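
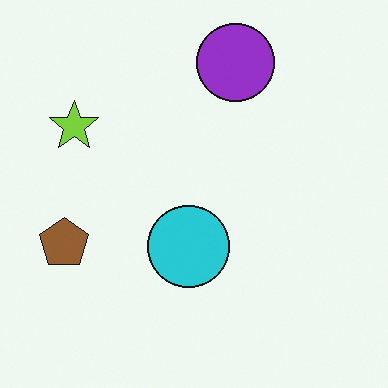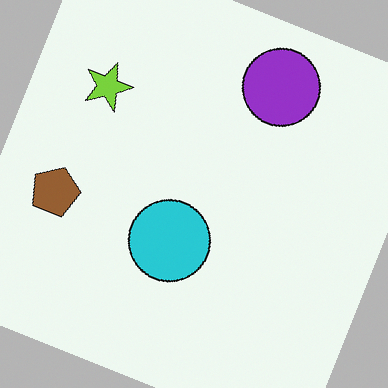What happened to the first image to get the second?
It was rotated clockwise by a moderate amount.

Every shape is tilted by the same angle and the image corners show triangular fill wedges — a whole-image rotation by a non-right angle.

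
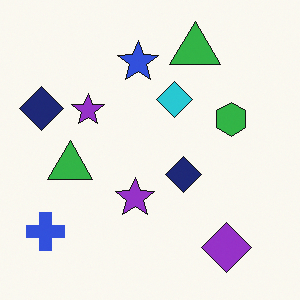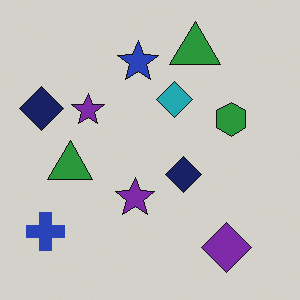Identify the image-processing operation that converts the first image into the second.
The transformation is: darkened a little.

Every pixel — background and shapes alike — is uniformly darkened.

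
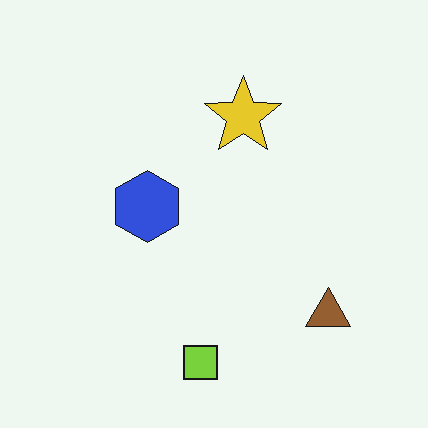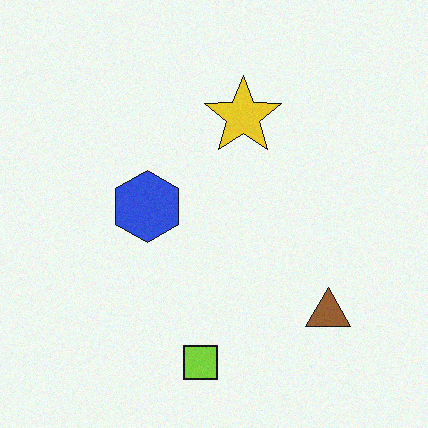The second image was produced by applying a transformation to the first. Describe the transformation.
The second image is the first degraded with light additive noise.

Random speckle covers the whole image, including the flat background.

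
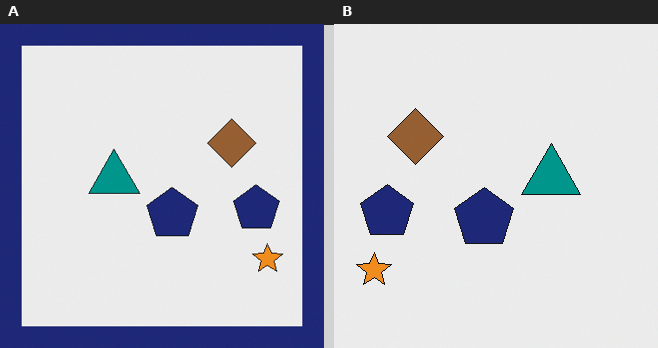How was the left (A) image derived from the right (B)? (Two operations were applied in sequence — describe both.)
This is the original image flipped horizontally (left ↔ right), then framed with a navy border.

The orange star is in the bottom-left of the right (B) image and the bottom-right of the left (A) — shapes on opposite sides of the vertical midline have swapped in a mirror flip. A solid navy frame runs around the edge of the left (A) image, with the content slightly shrunk inside it.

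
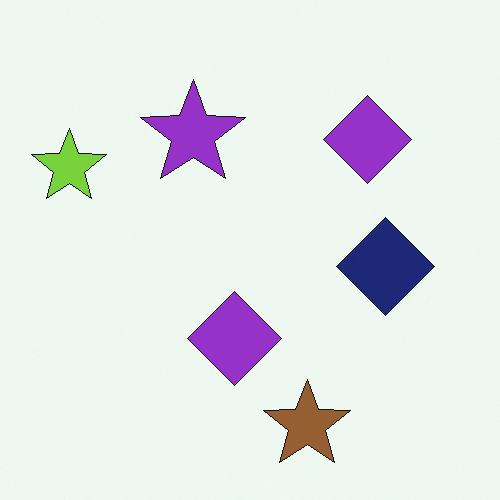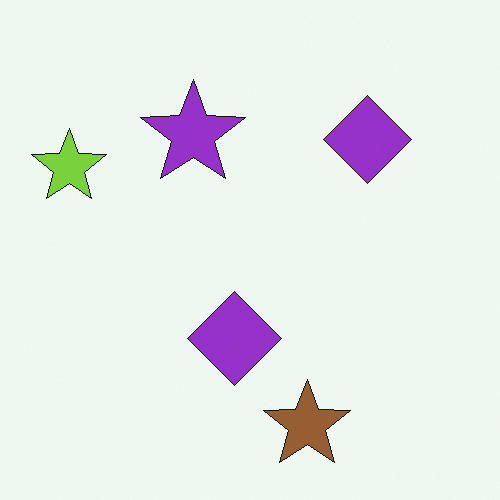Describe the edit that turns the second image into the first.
It was overlaid with an additional navy diamond.

A navy diamond appears in the first image that is absent from the second.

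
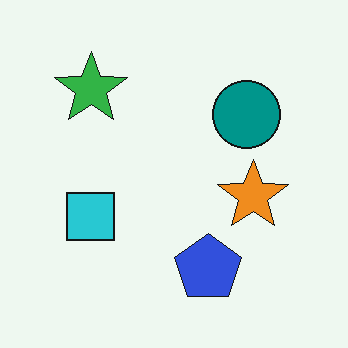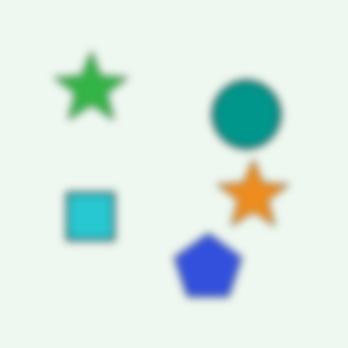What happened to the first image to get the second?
This is the original image noticeably gaussian-blurred.

Shape edges and outlines are uniformly softened across the whole image.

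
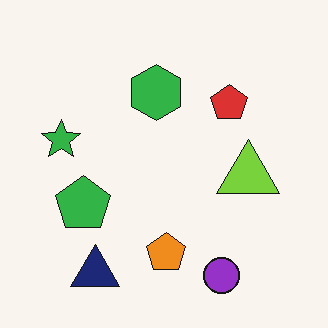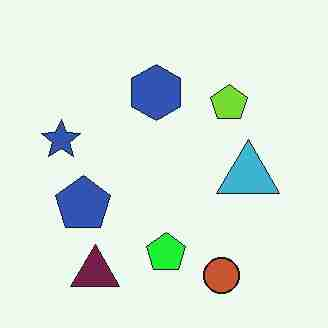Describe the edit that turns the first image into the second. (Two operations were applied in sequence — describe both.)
The image was hue-shifted noticeably, then heavily JPEG-compressed with obvious blocking artifacts.

Every shape's color has rotated by the same amount around the hue wheel — a uniform hue shift. Blocky 8×8 compression artifacts appear around shape edges and the flat background shows ringing — characteristic JPEG degradation.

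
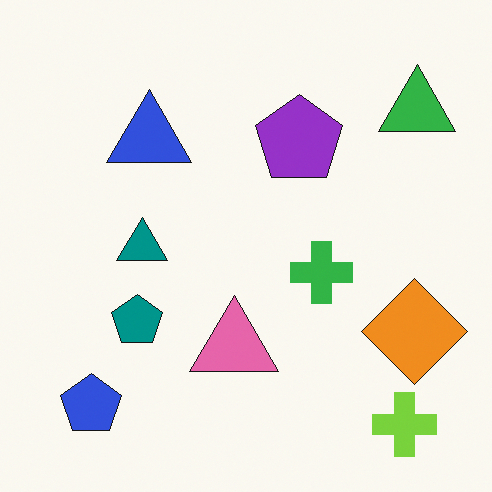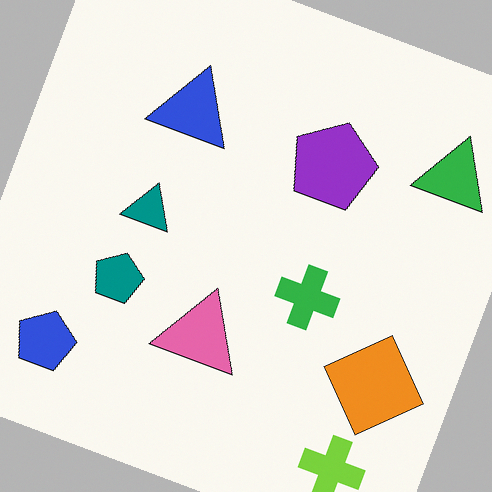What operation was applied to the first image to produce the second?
The image was rotated clockwise by a moderate amount.

Every shape is tilted by the same angle and the image corners show triangular fill wedges — a whole-image rotation by a non-right angle.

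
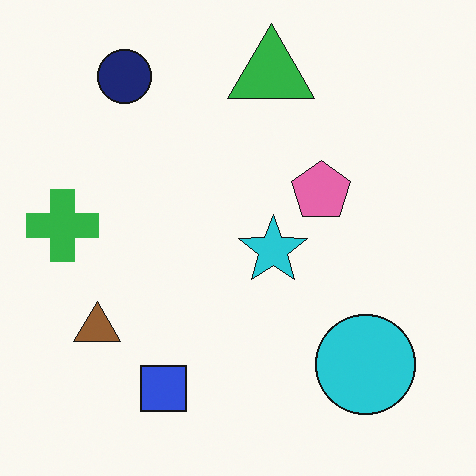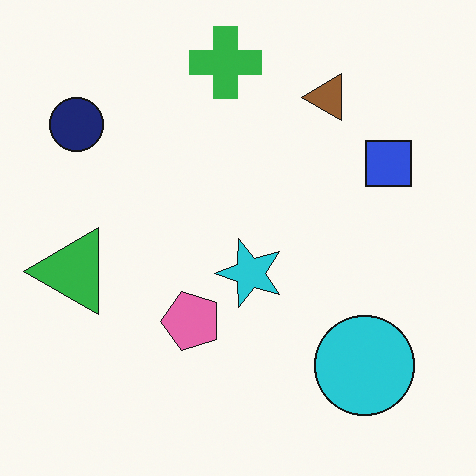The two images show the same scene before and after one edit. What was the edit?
Transposed (reflected across the top-left ↔ bottom-right diagonal).

Shapes have swapped their row and column positions — what was in the top-right is now in the bottom-left — a diagonal reflection.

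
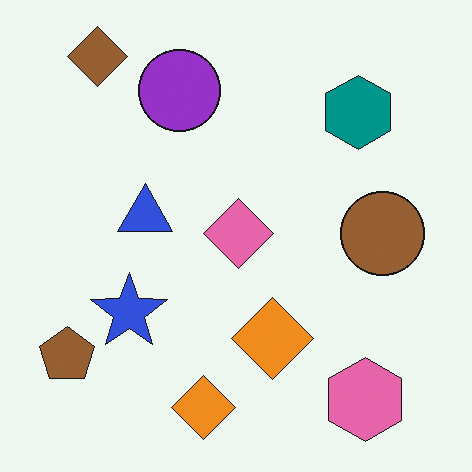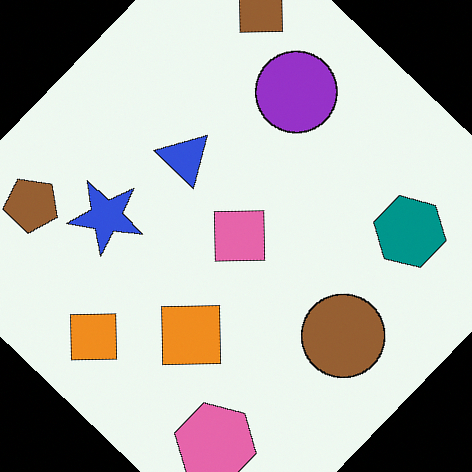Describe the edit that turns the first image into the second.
This is the original image rotated clockwise by a large amount — several tens of degrees.

Every shape is tilted by the same angle and the image corners show triangular fill wedges — a whole-image rotation by a non-right angle.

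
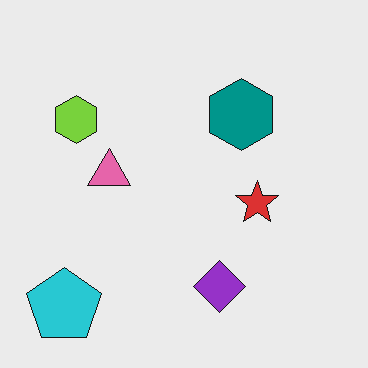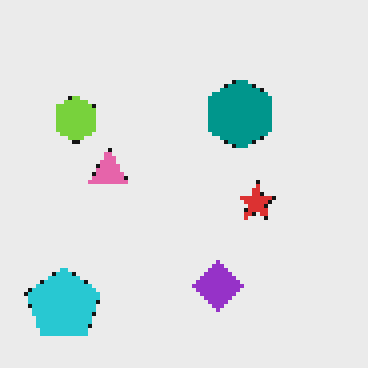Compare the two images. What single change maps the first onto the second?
The image was lightly pixelated (a mild mosaic effect).

Shapes are reduced to large square blocks; fine edges and outlines are lost — a downscale-then-upscale (mosaic) effect.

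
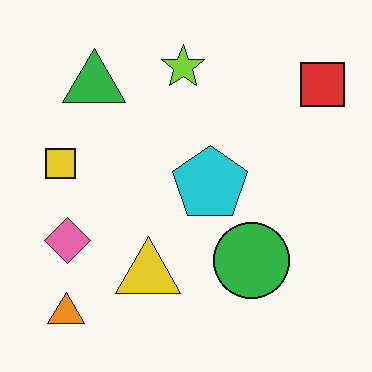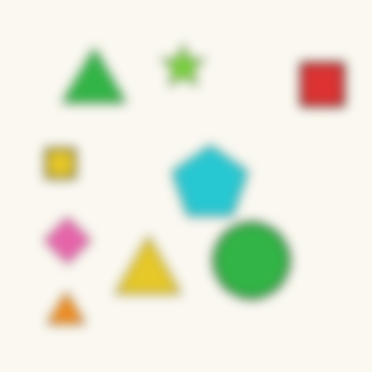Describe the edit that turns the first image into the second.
It was strongly gaussian-blurred.

Shape edges and outlines are uniformly softened across the whole image.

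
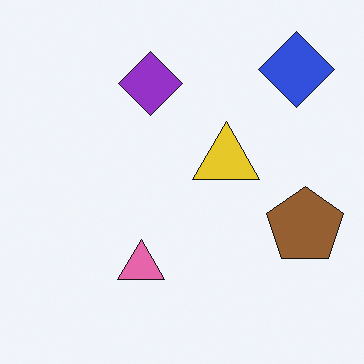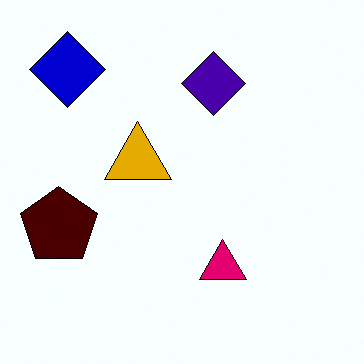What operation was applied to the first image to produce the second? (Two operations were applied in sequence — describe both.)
This is the original image given much higher contrast, then flipped horizontally (left ↔ right).

Tones are pushed away from mid-grey across the whole image — a global contrast change. The brown pentagon is in the right of the first image and the left of the second — shapes on opposite sides of the vertical midline have swapped in a mirror flip.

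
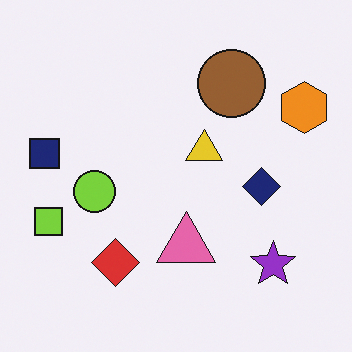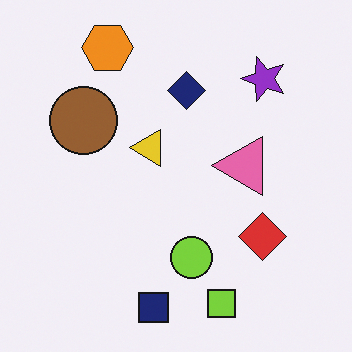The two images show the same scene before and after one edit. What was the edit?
It was rotated 90° counter-clockwise.

The orange hexagon sits in the top-right of the first image and the top-left of the second — consistent with a whole-image 90° counter-clockwise rotation.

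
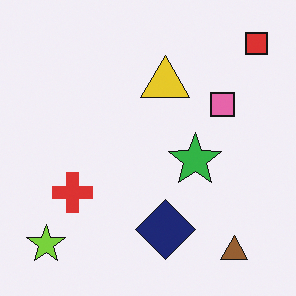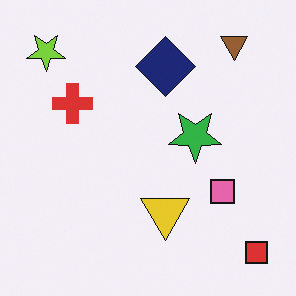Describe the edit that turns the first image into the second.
The image was flipped vertically (top ↔ bottom).

The red square is in the top-right of the first image and the bottom-right of the second — shapes on opposite sides of the horizontal midline have swapped in a mirror flip.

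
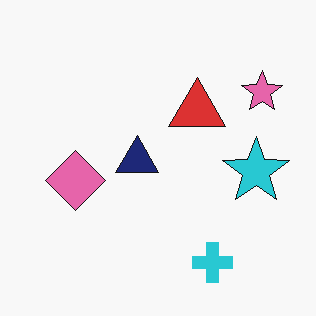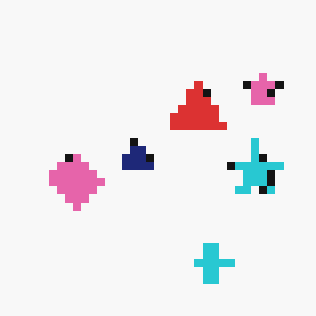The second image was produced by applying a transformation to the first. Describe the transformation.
Moderately pixelated.

Shapes are reduced to large square blocks; fine edges and outlines are lost — a downscale-then-upscale (mosaic) effect.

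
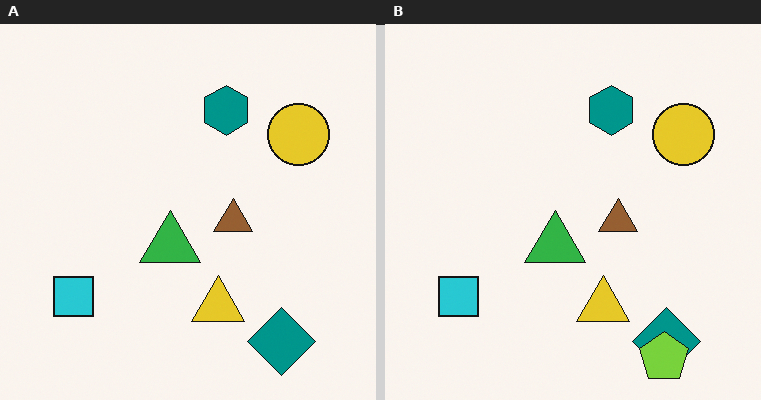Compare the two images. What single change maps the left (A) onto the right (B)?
The right (B) image is the left (A) overlaid with an additional lime pentagon.

A lime pentagon appears in the right (B) image that is absent from the left (A).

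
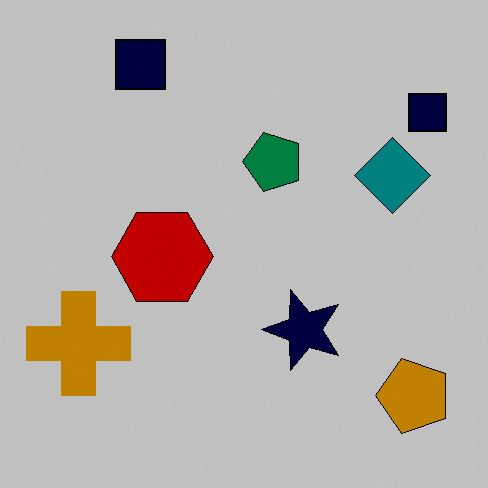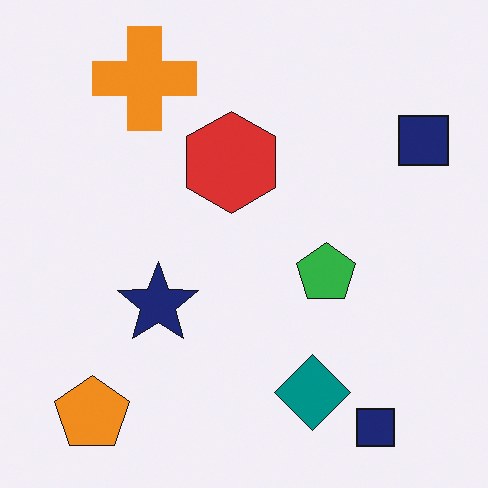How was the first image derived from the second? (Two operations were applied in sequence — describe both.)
The first image is the second rotated 90° counter-clockwise, then heavily posterized to just a handful of flat colors.

The orange pentagon sits in the bottom-left of the second image and the bottom-right of the first — consistent with a whole-image 90° counter-clockwise rotation. Each flat color has snapped to a coarser quantized level — most visibly, the near-white background has dropped to a flat grey.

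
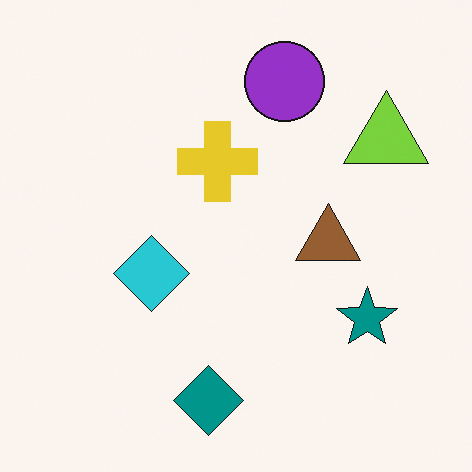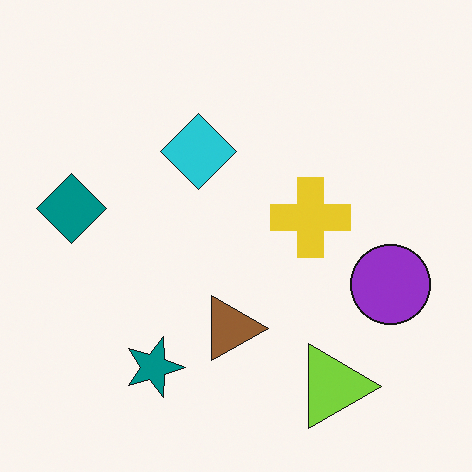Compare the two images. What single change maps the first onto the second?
The second image is the first rotated 90° clockwise.

The lime triangle sits in the top-right of the first image and the bottom-right of the second — consistent with a whole-image 90° clockwise rotation.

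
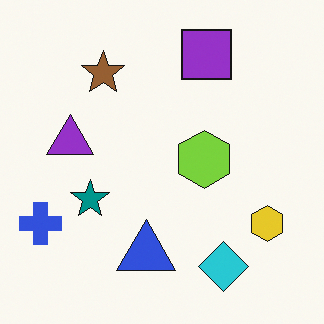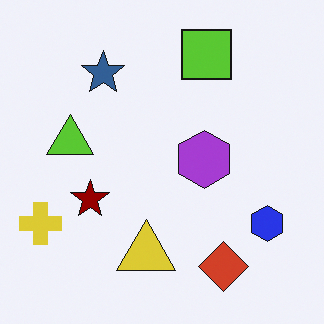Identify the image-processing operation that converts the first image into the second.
The image was hue-shifted by a large amount.

Every shape's color has rotated by the same amount around the hue wheel — a uniform hue shift.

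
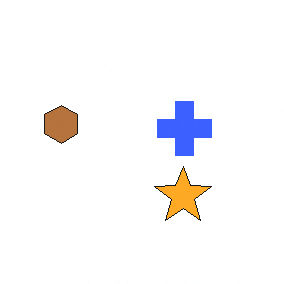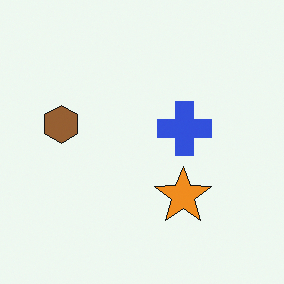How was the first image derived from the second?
This is the original image slightly brightened.

Every pixel — background and shapes alike — is uniformly brightened.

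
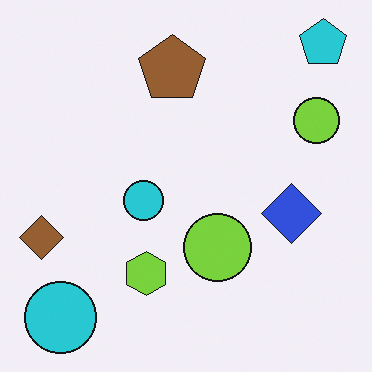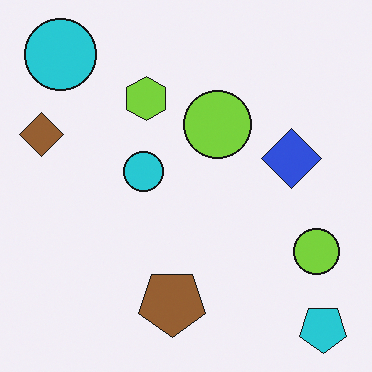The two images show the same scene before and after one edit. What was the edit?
The image was flipped vertically (top ↔ bottom).

The cyan pentagon is in the top-right of the first image and the bottom-right of the second — shapes on opposite sides of the horizontal midline have swapped in a mirror flip.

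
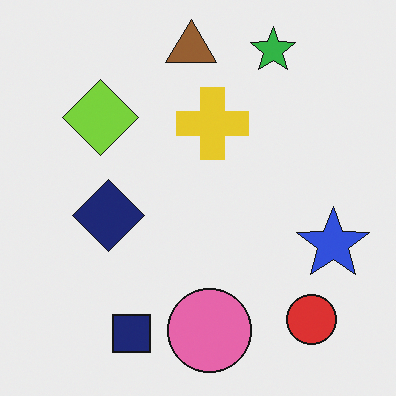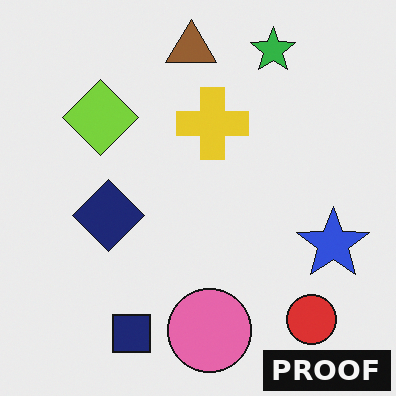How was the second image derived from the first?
It was watermarked with the text "PROOF" in the lower-right corner.

A dark label reading "PROOF" appears in the lower-right corner.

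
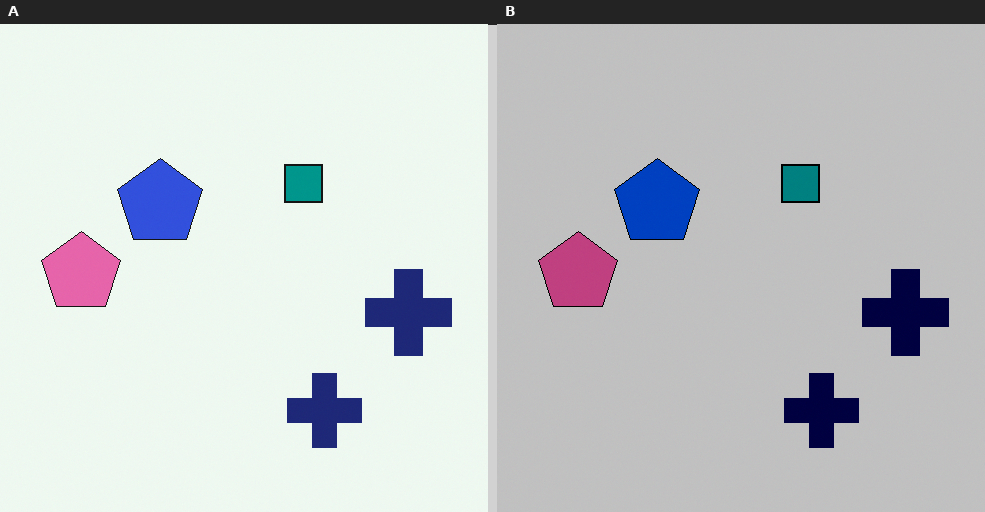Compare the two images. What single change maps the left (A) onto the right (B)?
Heavily posterized to just a handful of flat colors.

Each flat color has snapped to a coarser quantized level — most visibly, the near-white background has dropped to a flat grey.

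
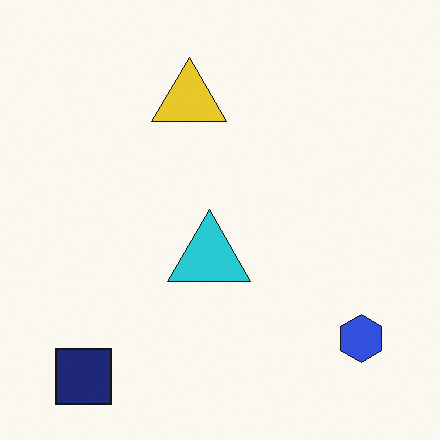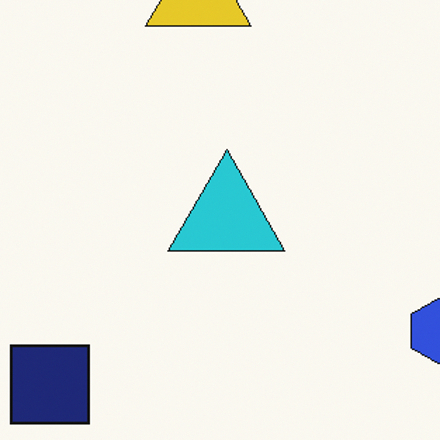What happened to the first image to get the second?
Cropped to a modestly smaller region and rescaled.

The visible shapes are larger and the field of view is narrower; shapes near the original edges may be partly or wholly outside the frame — a crop-and-rescale.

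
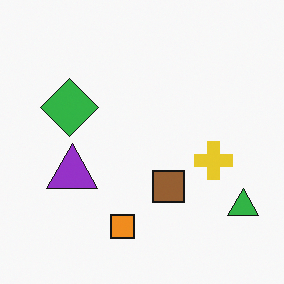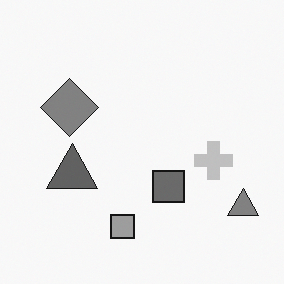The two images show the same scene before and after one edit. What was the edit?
It was converted to grayscale.

All color is removed — every shape is now a shade of grey.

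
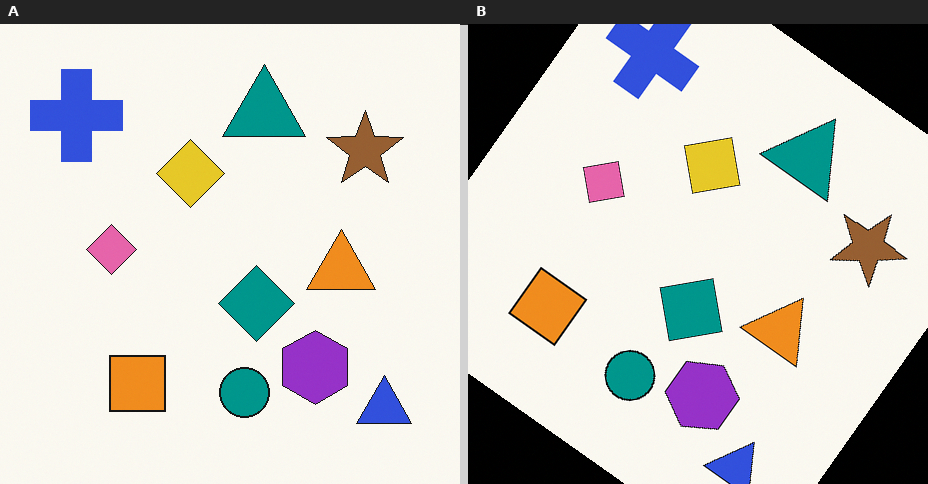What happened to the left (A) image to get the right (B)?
The image was rotated clockwise by a large amount — several tens of degrees.

Every shape is tilted by the same angle and the image corners show triangular fill wedges — a whole-image rotation by a non-right angle.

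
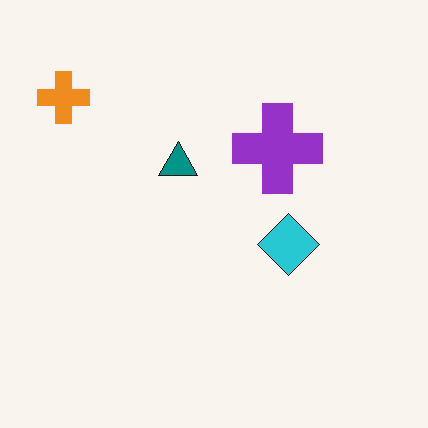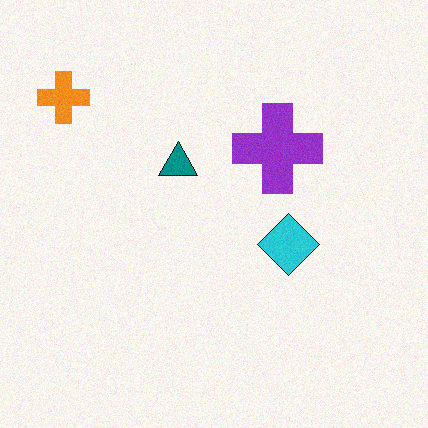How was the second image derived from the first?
The second image is the first degraded with a light layer of grain.

Random speckle covers the whole image, including the flat background.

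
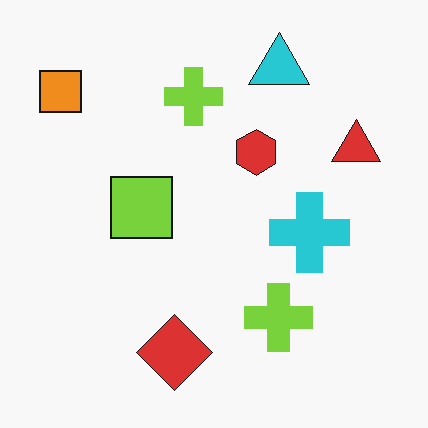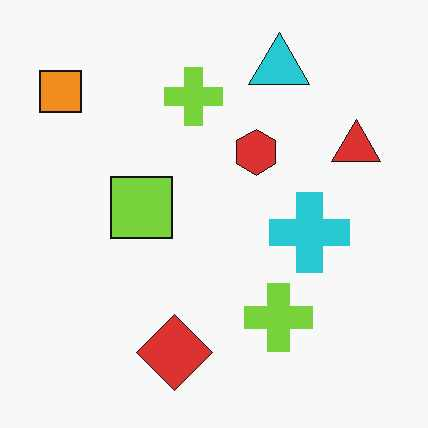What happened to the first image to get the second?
The transformation is: given moderate JPEG compression.

Blocky 8×8 compression artifacts appear around shape edges and the flat background shows ringing — characteristic JPEG degradation.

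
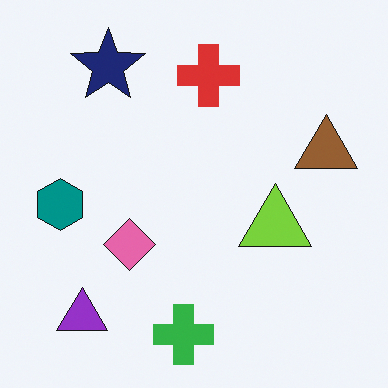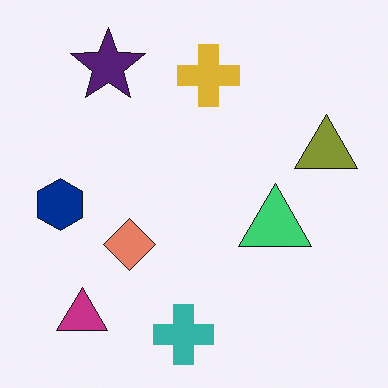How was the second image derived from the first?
This is the original image hue-shifted slightly.

Every shape's color has rotated by the same amount around the hue wheel — a uniform hue shift.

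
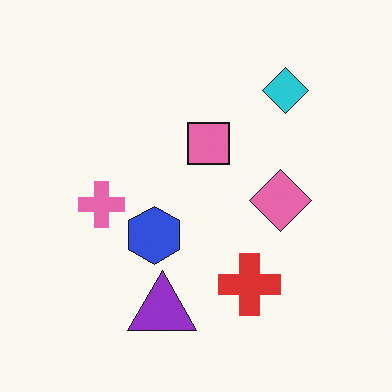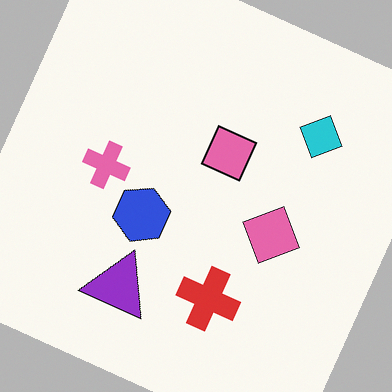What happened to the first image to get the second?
It was rotated clockwise by a clearly visible amount.

Every shape is tilted by the same angle and the image corners show triangular fill wedges — a whole-image rotation by a non-right angle.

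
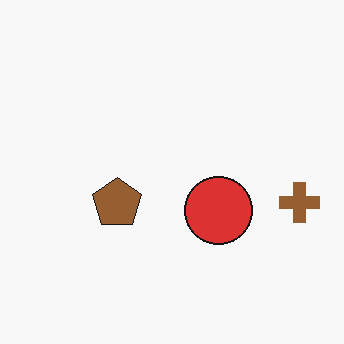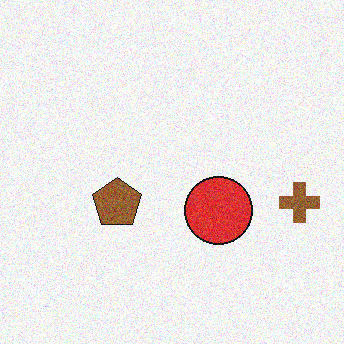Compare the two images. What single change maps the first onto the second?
The transformation is: degraded with visible gaussian noise.

Random speckle covers the whole image, including the flat background.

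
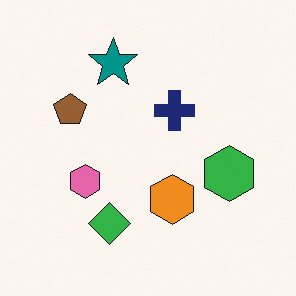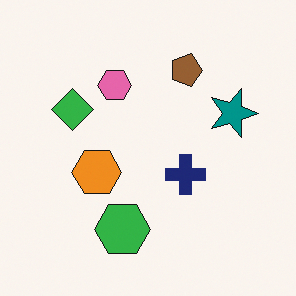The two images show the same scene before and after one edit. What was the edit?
Rotated 90° clockwise.

The teal star sits in the top of the first image and the right of the second — consistent with a whole-image 90° clockwise rotation.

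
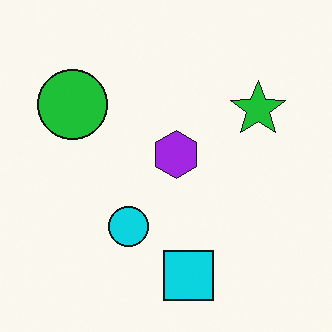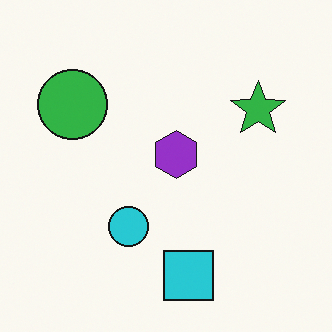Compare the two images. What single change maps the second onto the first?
It was slightly oversaturated.

All colors are more vivid — a global saturation change.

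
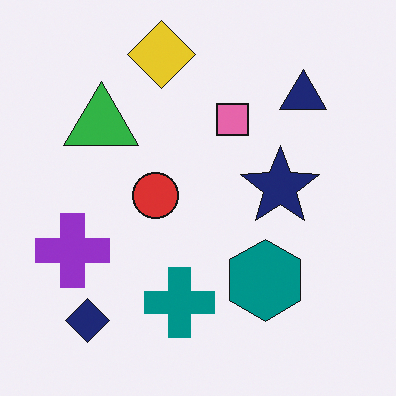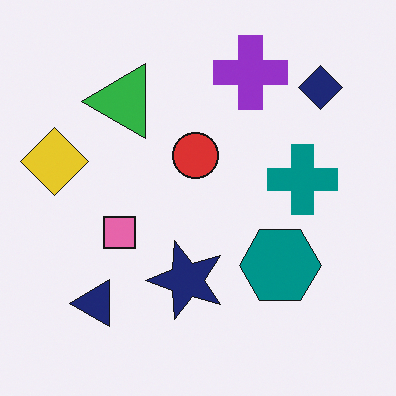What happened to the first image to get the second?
It was transposed (reflected across the top-left ↔ bottom-right diagonal).

Shapes have swapped their row and column positions — what was in the top-right is now in the bottom-left — a diagonal reflection.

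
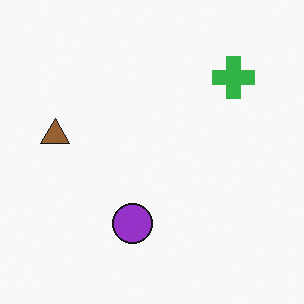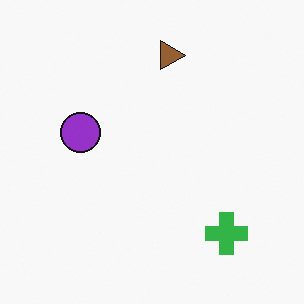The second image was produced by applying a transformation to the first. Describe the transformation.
Rotated 90° clockwise.

The green cross sits in the top-right of the first image and the bottom-right of the second — consistent with a whole-image 90° clockwise rotation.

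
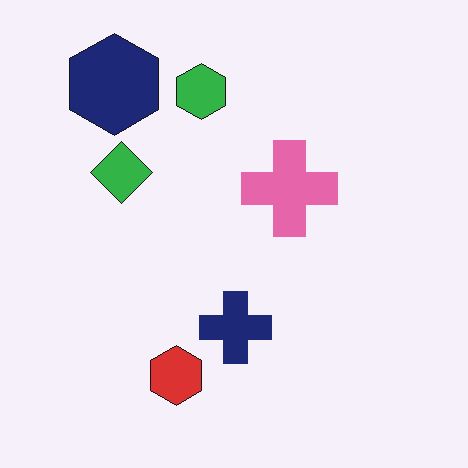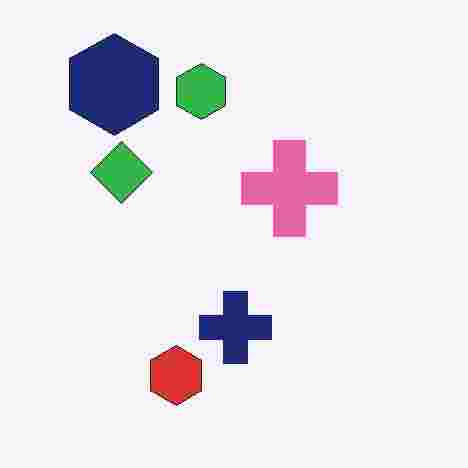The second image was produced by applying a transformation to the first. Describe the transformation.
The second image is the first heavily JPEG-compressed with obvious blocking artifacts.

Blocky 8×8 compression artifacts appear around shape edges and the flat background shows ringing — characteristic JPEG degradation.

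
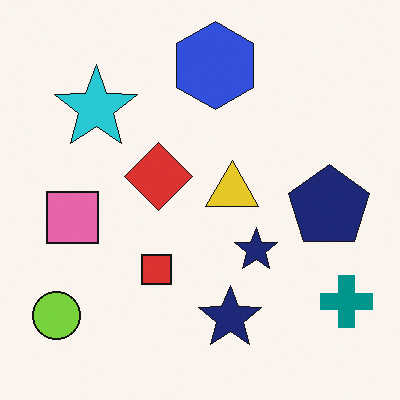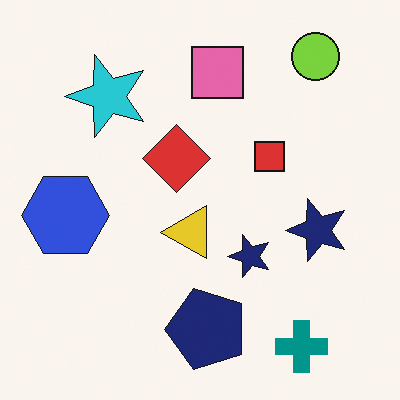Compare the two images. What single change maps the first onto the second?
The second image is the first transposed (reflected across the top-left ↔ bottom-right diagonal).

Shapes have swapped their row and column positions — what was in the top-right is now in the bottom-left — a diagonal reflection.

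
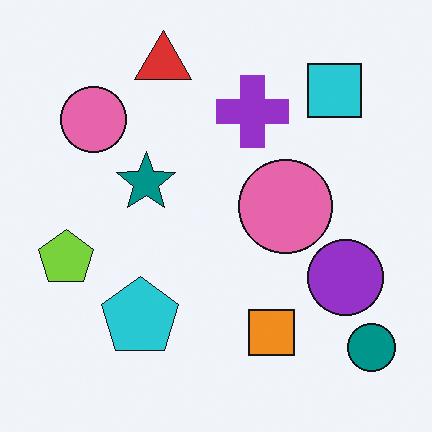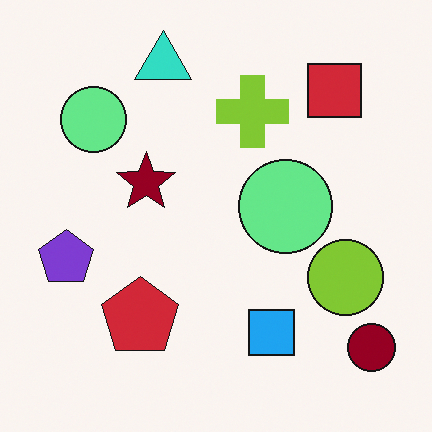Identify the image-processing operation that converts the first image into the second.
This is the original image hue-shifted by a large amount.

Every shape's color has rotated by the same amount around the hue wheel — a uniform hue shift.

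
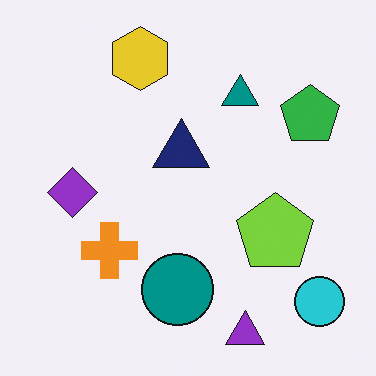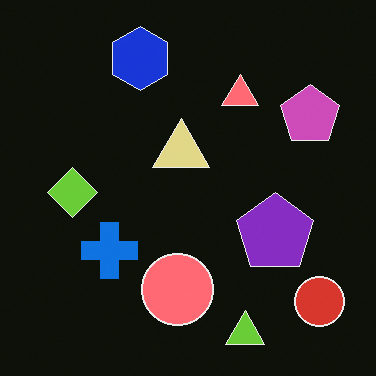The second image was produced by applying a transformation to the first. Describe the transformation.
It was color-inverted (negative).

The light background has become dark and every shape's color is its complement — a photographic negative.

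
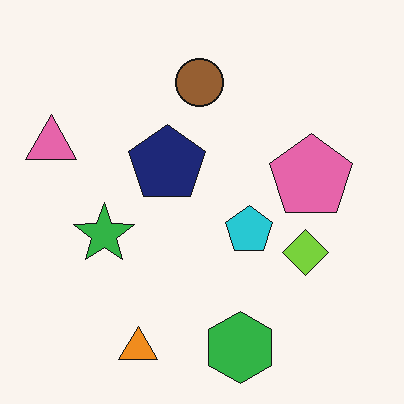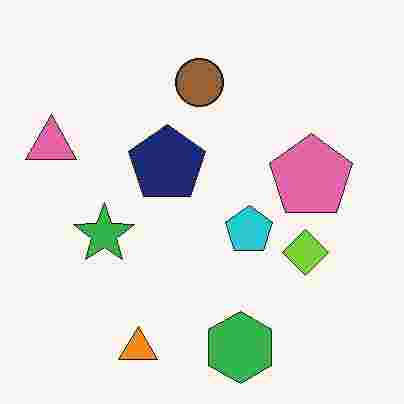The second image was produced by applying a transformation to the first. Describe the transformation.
The second image is the first degraded with heavy JPEG compression.

Blocky 8×8 compression artifacts appear around shape edges and the flat background shows ringing — characteristic JPEG degradation.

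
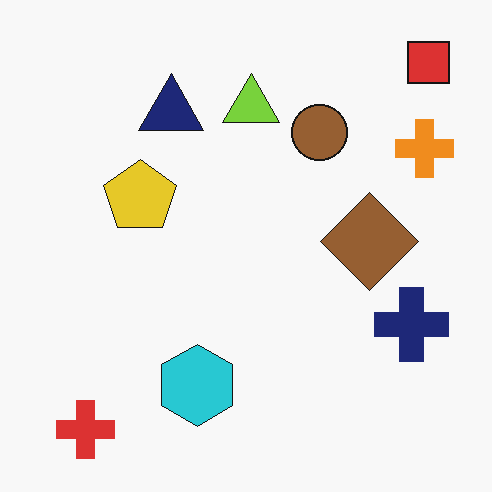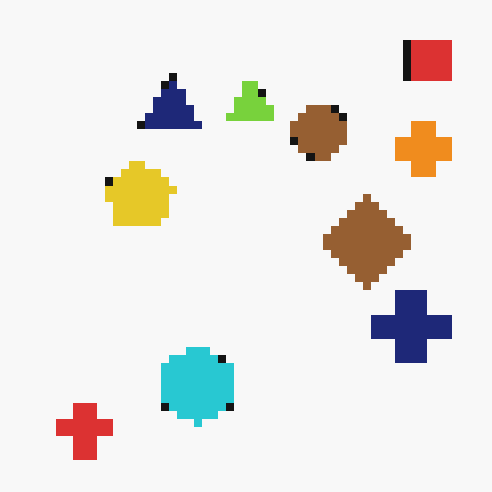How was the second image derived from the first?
The transformation is: pixelated into visible square blocks.

Shapes are reduced to large square blocks; fine edges and outlines are lost — a downscale-then-upscale (mosaic) effect.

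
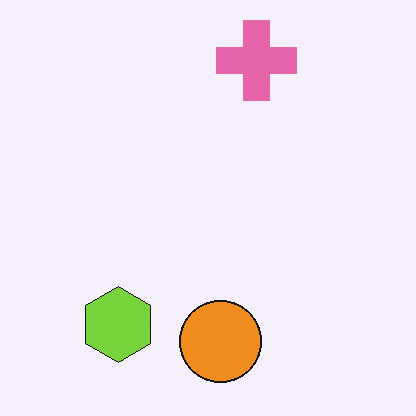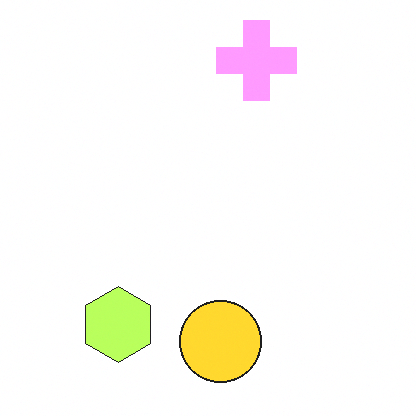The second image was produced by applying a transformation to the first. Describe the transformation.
Brightened a lot.

Every pixel — background and shapes alike — is uniformly brightened.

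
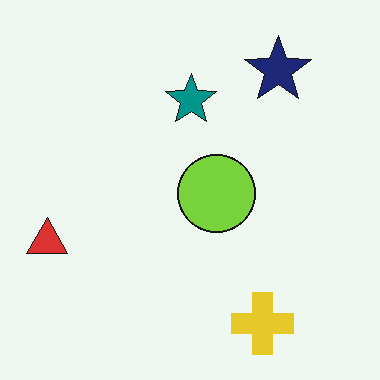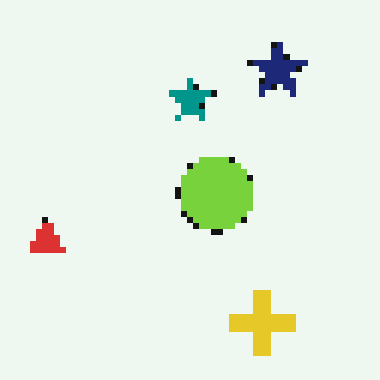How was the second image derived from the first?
The transformation is: pixelated into visible square blocks.

Shapes are reduced to large square blocks; fine edges and outlines are lost — a downscale-then-upscale (mosaic) effect.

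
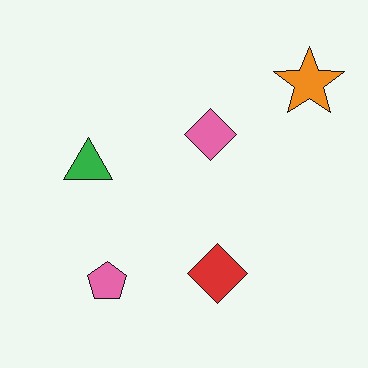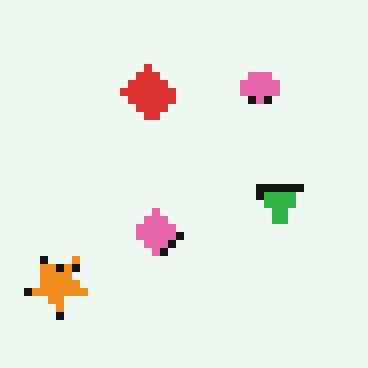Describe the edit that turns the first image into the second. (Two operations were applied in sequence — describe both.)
The transformation is: rotated 180°, then moderately pixelated.

The orange star sits in the top-right of the first image and the bottom-left of the second — consistent with a whole-image 180° rotation. Shapes are reduced to large square blocks; fine edges and outlines are lost — a downscale-then-upscale (mosaic) effect.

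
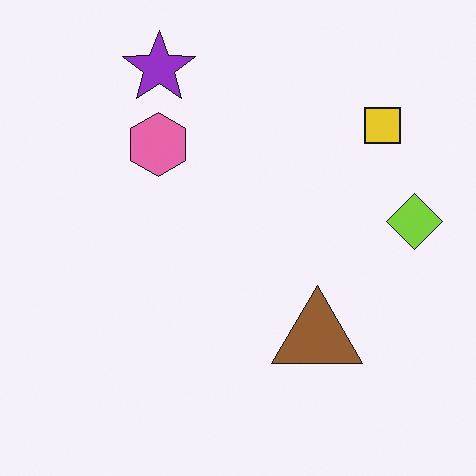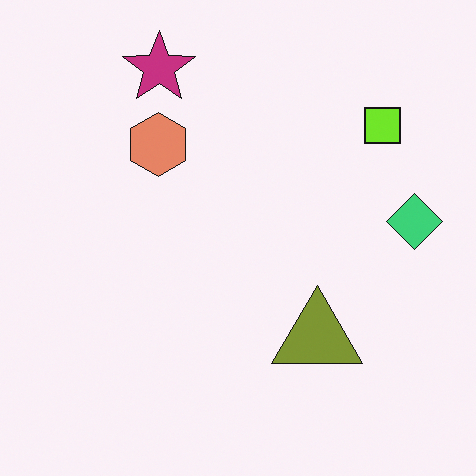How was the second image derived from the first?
It was hue-shifted by a small amount.

Every shape's color has rotated by the same amount around the hue wheel — a uniform hue shift.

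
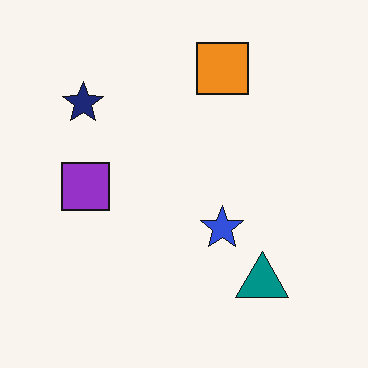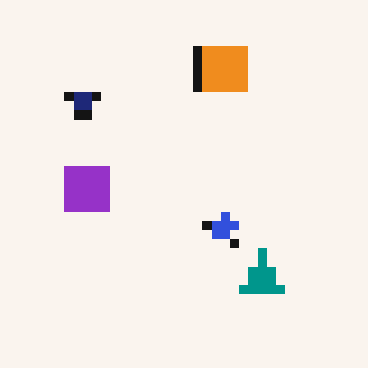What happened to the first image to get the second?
The transformation is: coarsely pixelated.

Shapes are reduced to large square blocks; fine edges and outlines are lost — a downscale-then-upscale (mosaic) effect.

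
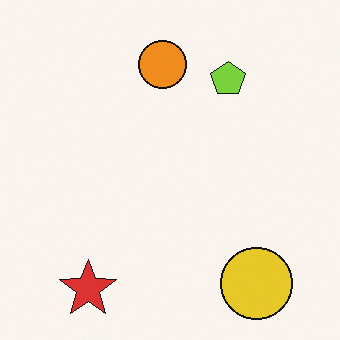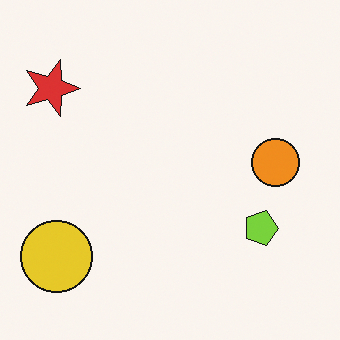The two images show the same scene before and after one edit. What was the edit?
The transformation is: rotated 90° clockwise.

The red star sits in the bottom-left of the first image and the top-left of the second — consistent with a whole-image 90° clockwise rotation.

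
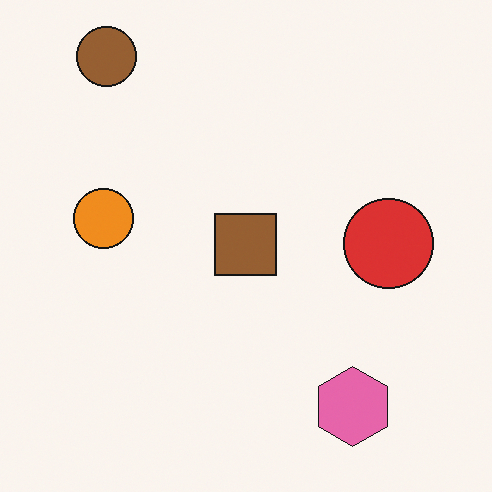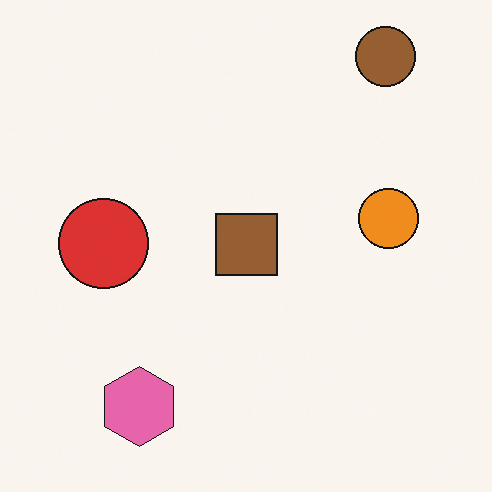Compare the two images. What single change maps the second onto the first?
The transformation is: flipped horizontally (left ↔ right).

The red circle is in the left of the second image and the right of the first — shapes on opposite sides of the vertical midline have swapped in a mirror flip.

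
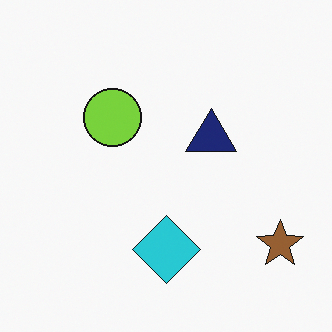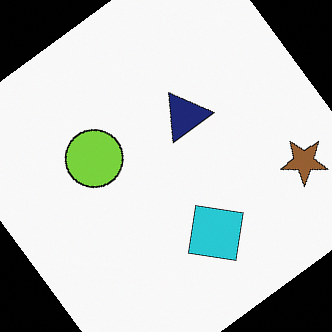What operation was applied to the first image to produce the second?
The transformation is: rotated counter-clockwise by a large amount — several tens of degrees.

Every shape is tilted by the same angle and the image corners show triangular fill wedges — a whole-image rotation by a non-right angle.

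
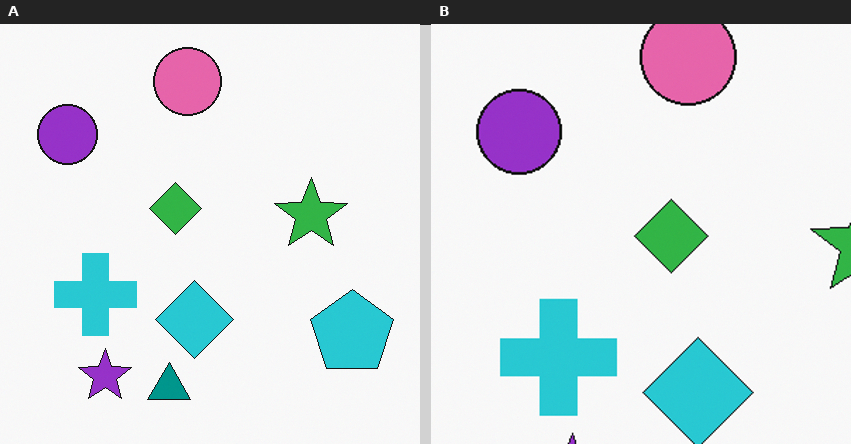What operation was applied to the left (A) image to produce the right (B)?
Cropped to a modestly smaller region and rescaled.

The visible shapes are larger and the field of view is narrower; shapes near the original edges may be partly or wholly outside the frame — a crop-and-rescale.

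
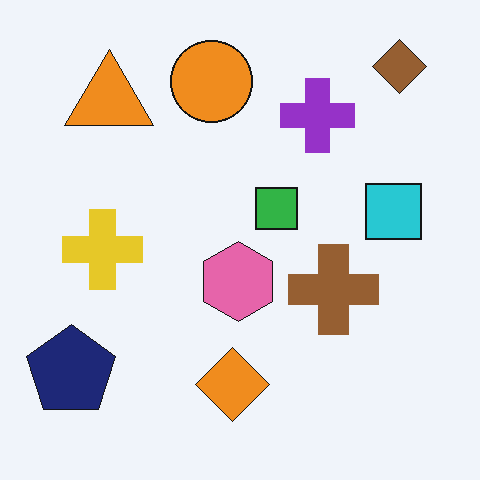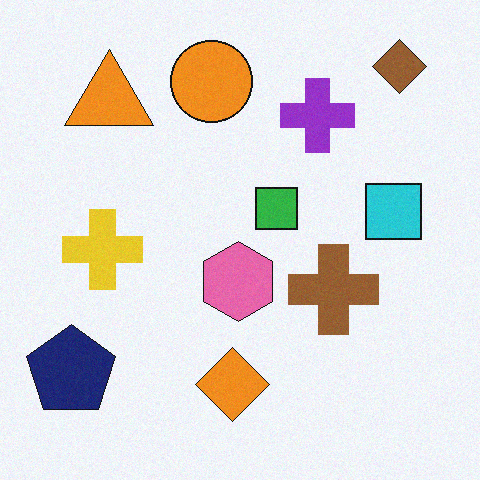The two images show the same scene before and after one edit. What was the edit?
The transformation is: degraded with light additive noise.

Random speckle covers the whole image, including the flat background.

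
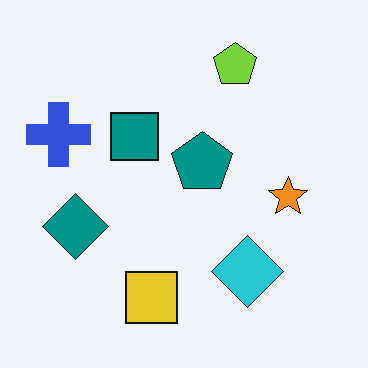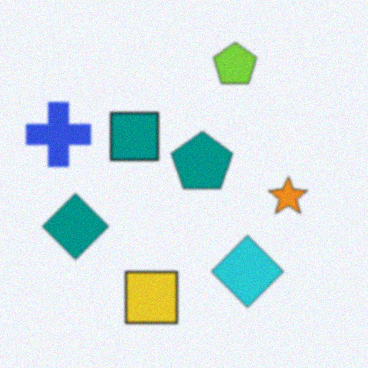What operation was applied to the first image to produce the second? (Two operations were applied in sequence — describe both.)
The second image is the first lightly blurred, then degraded with a light layer of grain.

Shape edges and outlines are uniformly softened across the whole image. Random speckle covers the whole image, including the flat background.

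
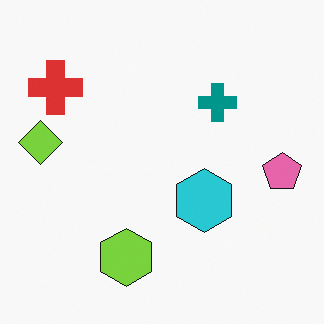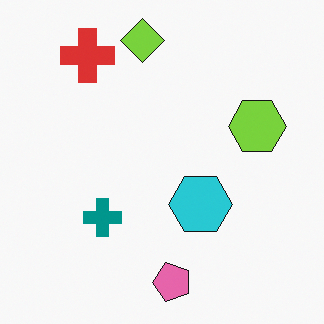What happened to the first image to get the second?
Transposed (reflected across the top-left ↔ bottom-right diagonal).

Shapes have swapped their row and column positions — what was in the top-right is now in the bottom-left — a diagonal reflection.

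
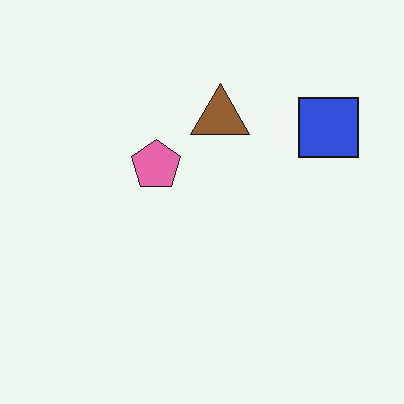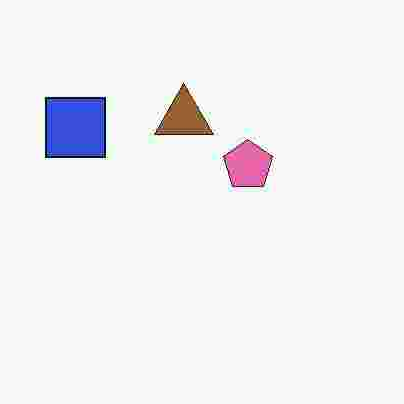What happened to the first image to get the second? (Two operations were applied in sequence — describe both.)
Heavily JPEG-compressed with obvious blocking artifacts, then flipped horizontally (left ↔ right).

Blocky 8×8 compression artifacts appear around shape edges and the flat background shows ringing — characteristic JPEG degradation. The blue square is in the top-right of the first image and the top-left of the second — shapes on opposite sides of the vertical midline have swapped in a mirror flip.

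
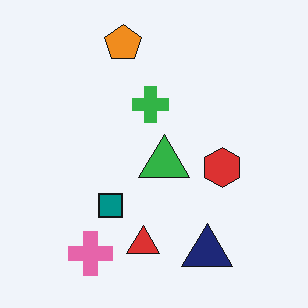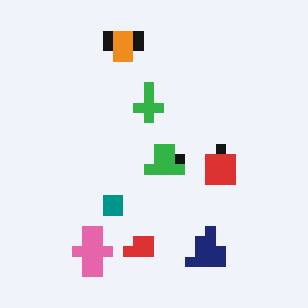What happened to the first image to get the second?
It was heavily pixelated into large blocks.

Shapes are reduced to large square blocks; fine edges and outlines are lost — a downscale-then-upscale (mosaic) effect.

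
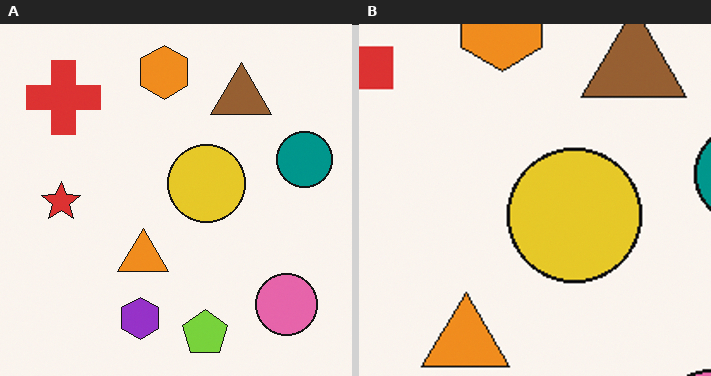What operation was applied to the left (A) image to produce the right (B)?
The image was cropped to a noticeably smaller region and rescaled.

The visible shapes are larger and the field of view is narrower; shapes near the original edges may be partly or wholly outside the frame — a crop-and-rescale.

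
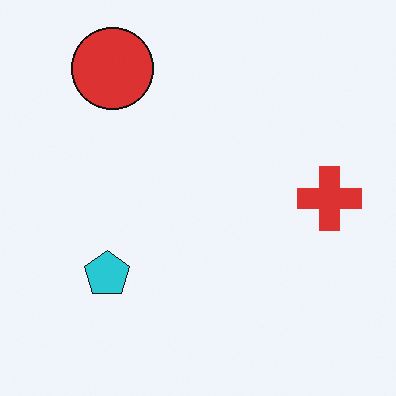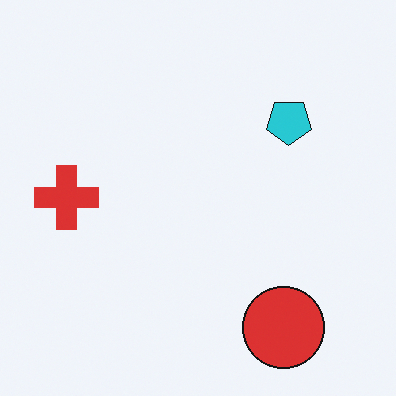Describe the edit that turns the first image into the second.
Rotated 180°.

The red circle sits in the top-left of the first image and the bottom-right of the second — consistent with a whole-image 180° rotation.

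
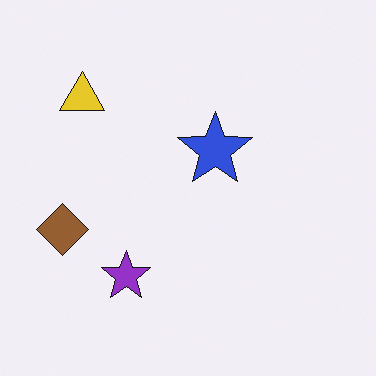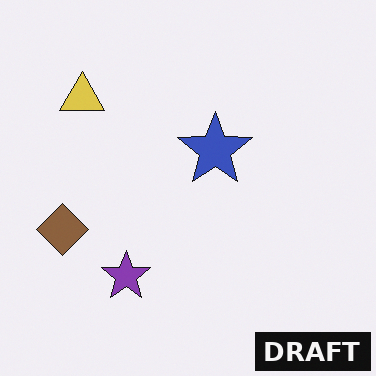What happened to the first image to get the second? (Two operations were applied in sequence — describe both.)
The second image is the first slightly desaturated, then watermarked with the text "DRAFT" in the lower-right corner.

All colors are more muted and greyish — a global saturation change. A dark label reading "DRAFT" appears in the lower-right corner.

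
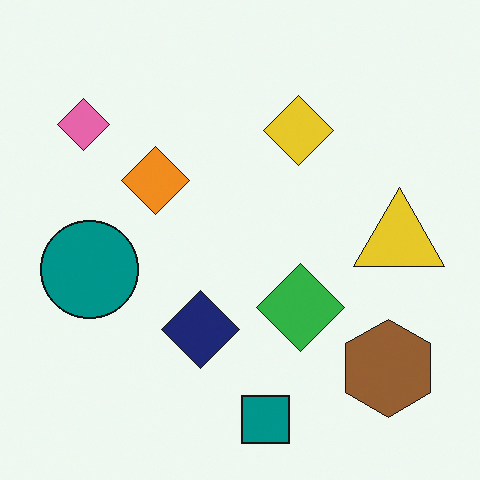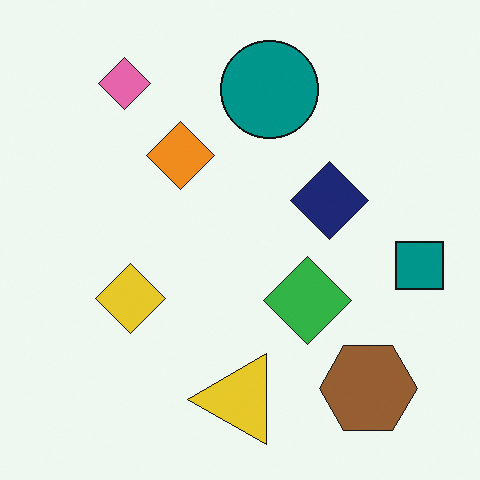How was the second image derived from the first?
The second image is the first transposed (reflected across the top-left ↔ bottom-right diagonal).

Shapes have swapped their row and column positions — what was in the top-right is now in the bottom-left — a diagonal reflection.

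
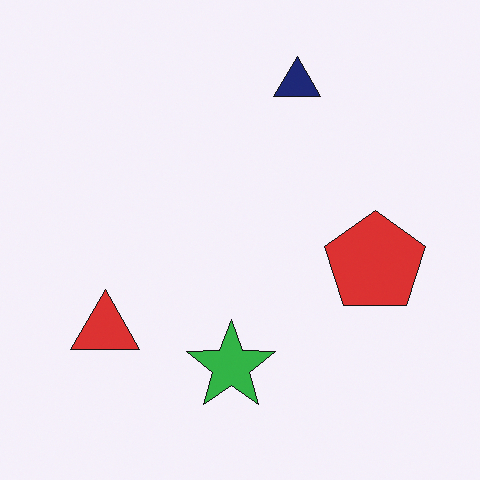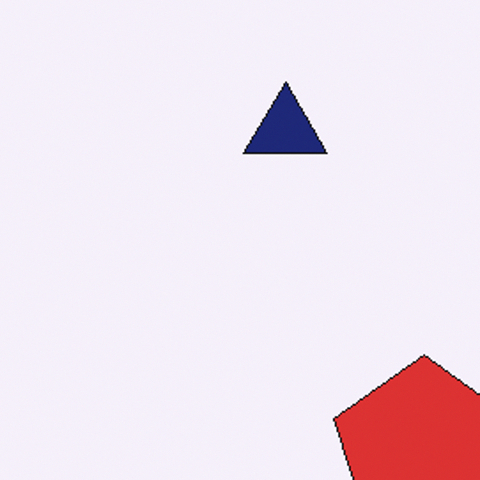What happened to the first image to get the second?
Cropped tightly and scaled back up.

The visible shapes are larger and the field of view is narrower; shapes near the original edges may be partly or wholly outside the frame — a crop-and-rescale.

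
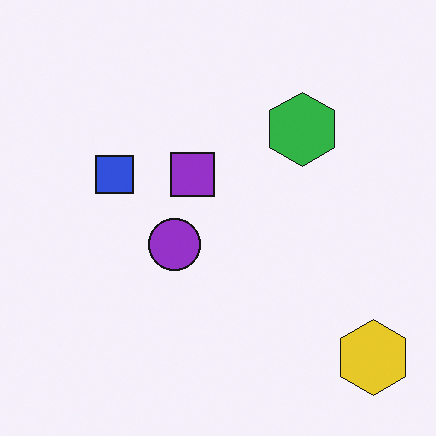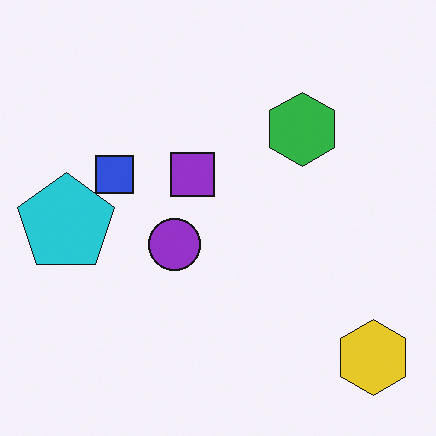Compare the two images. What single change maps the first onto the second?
This is the original image overlaid with an additional cyan pentagon.

A cyan pentagon appears in the second image that is absent from the first.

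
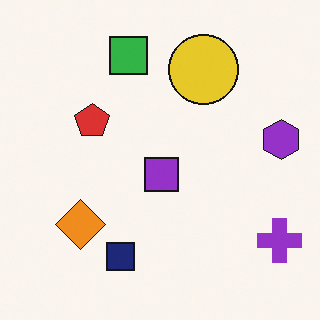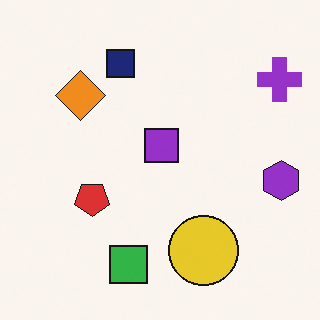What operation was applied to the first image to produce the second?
The image was flipped vertically (top ↔ bottom).

The green square is in the top of the first image and the bottom of the second — shapes on opposite sides of the horizontal midline have swapped in a mirror flip.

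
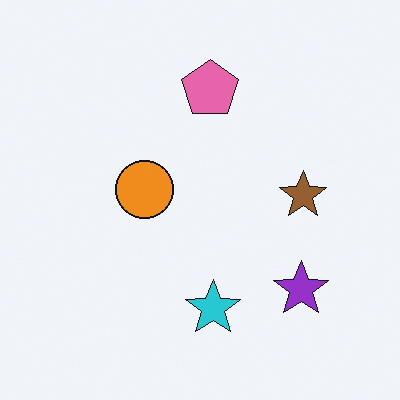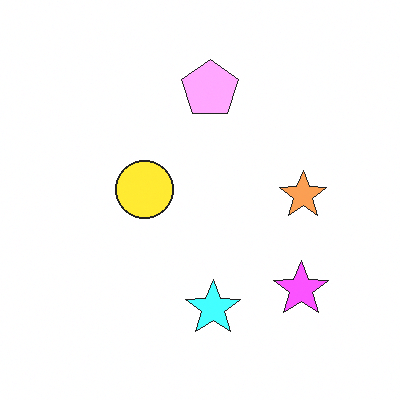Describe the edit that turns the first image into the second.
Noticeably brightened.

Every pixel — background and shapes alike — is uniformly brightened.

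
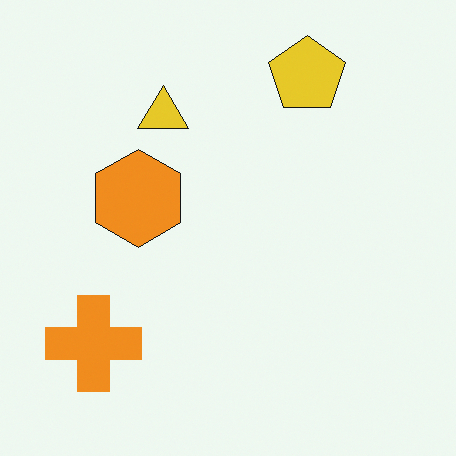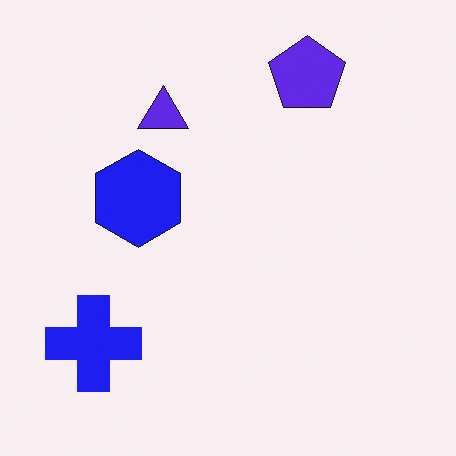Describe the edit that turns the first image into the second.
The second image is the first hue-shifted by a large amount.

Every shape's color has rotated by the same amount around the hue wheel — a uniform hue shift.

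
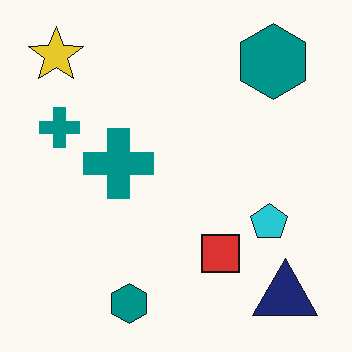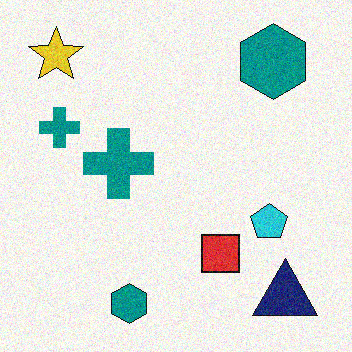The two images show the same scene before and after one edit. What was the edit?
Degraded with moderate additive noise.

Random speckle covers the whole image, including the flat background.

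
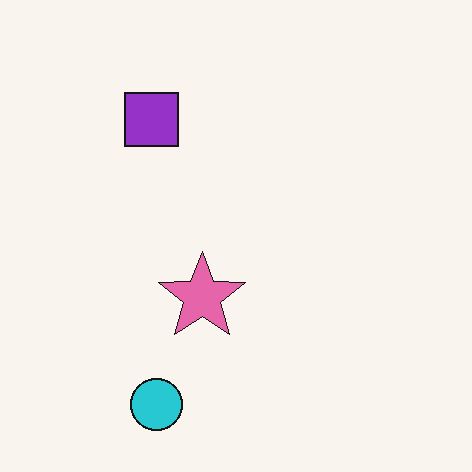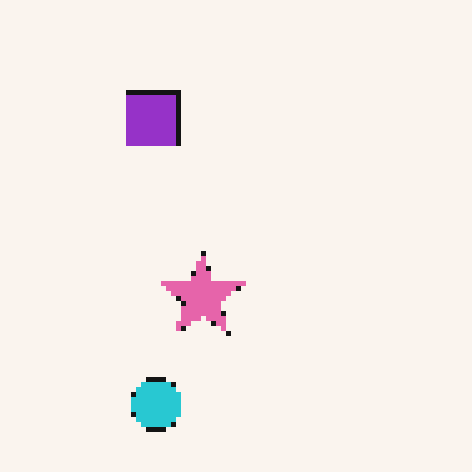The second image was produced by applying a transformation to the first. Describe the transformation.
This is the original image mildly pixelated.

Shapes are reduced to large square blocks; fine edges and outlines are lost — a downscale-then-upscale (mosaic) effect.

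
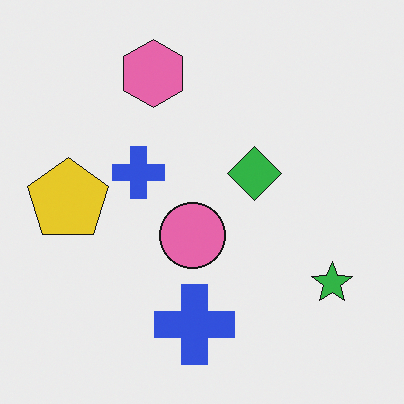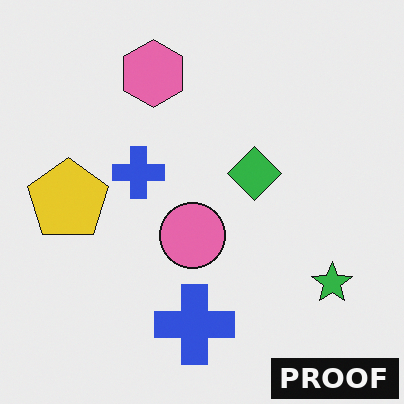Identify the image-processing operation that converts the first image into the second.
The transformation is: watermarked with the text "PROOF" in the lower-right corner.

A dark label reading "PROOF" appears in the lower-right corner.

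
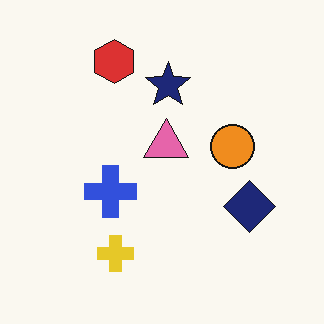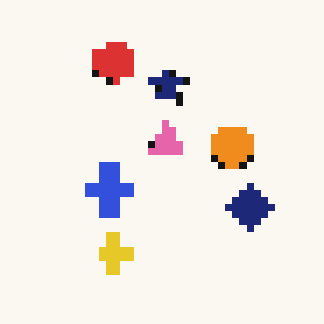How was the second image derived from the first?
It was moderately pixelated.

Shapes are reduced to large square blocks; fine edges and outlines are lost — a downscale-then-upscale (mosaic) effect.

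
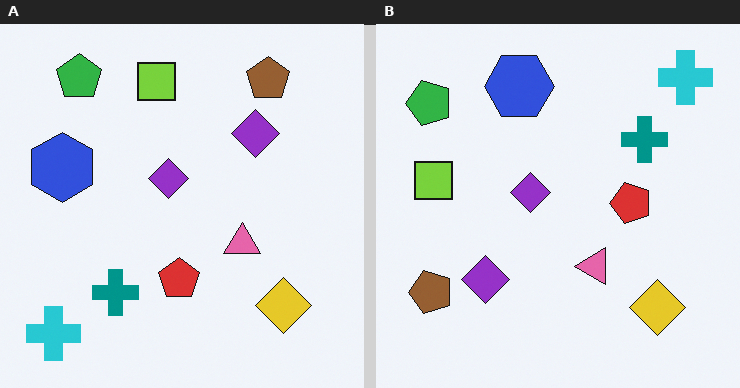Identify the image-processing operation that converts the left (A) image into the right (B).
The image was transposed (reflected across the top-left ↔ bottom-right diagonal).

Shapes have swapped their row and column positions — what was in the top-right is now in the bottom-left — a diagonal reflection.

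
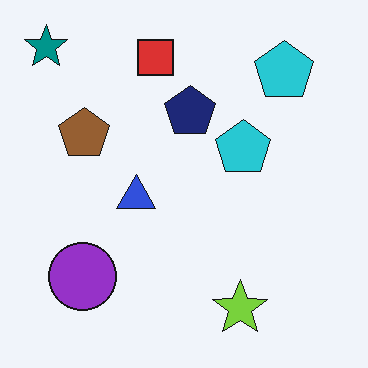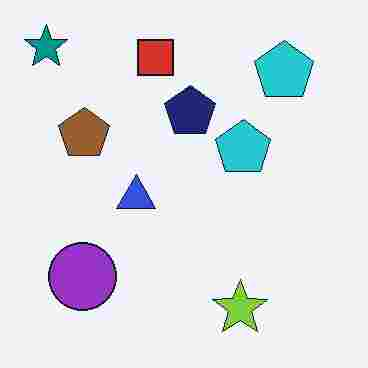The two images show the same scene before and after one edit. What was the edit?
The second image is the first degraded with heavy JPEG compression.

Blocky 8×8 compression artifacts appear around shape edges and the flat background shows ringing — characteristic JPEG degradation.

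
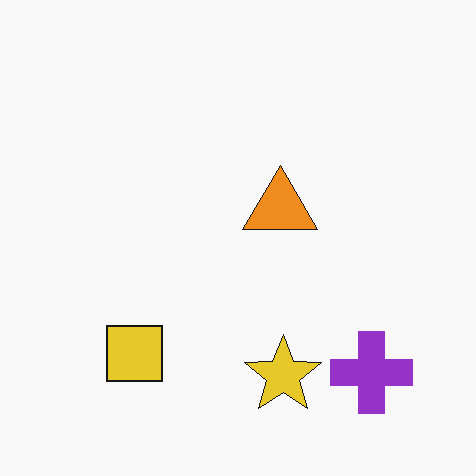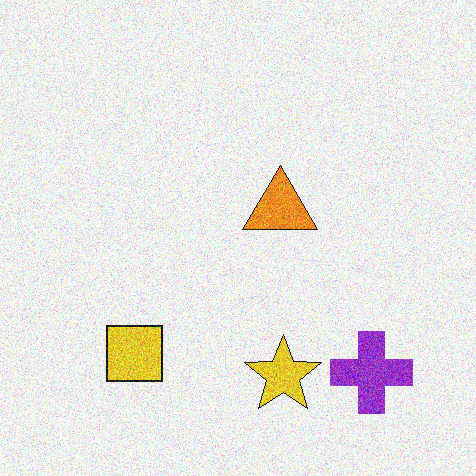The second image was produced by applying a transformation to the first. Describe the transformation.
The second image is the first degraded with heavy additive noise.

Random speckle covers the whole image, including the flat background.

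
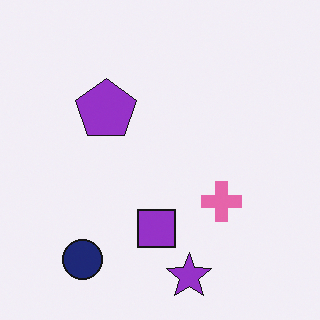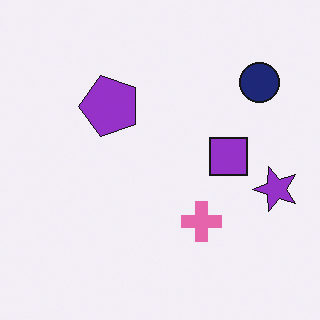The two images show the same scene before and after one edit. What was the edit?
This is the original image transposed (reflected across the top-left ↔ bottom-right diagonal).

Shapes have swapped their row and column positions — what was in the top-right is now in the bottom-left — a diagonal reflection.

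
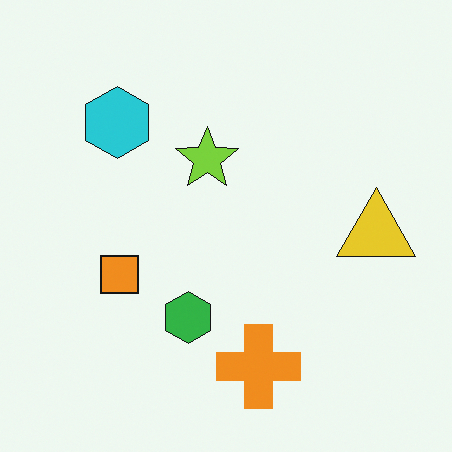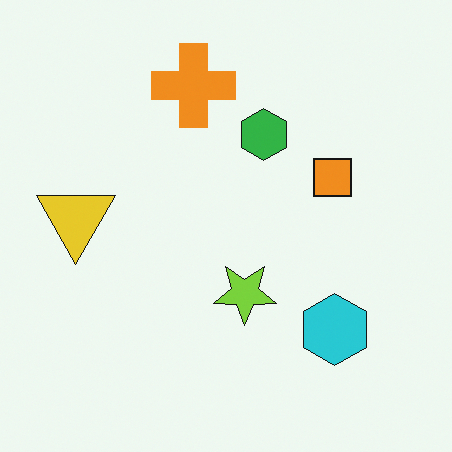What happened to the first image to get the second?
It was rotated 180°.

The cyan hexagon sits in the top-left of the first image and the bottom-right of the second — consistent with a whole-image 180° rotation.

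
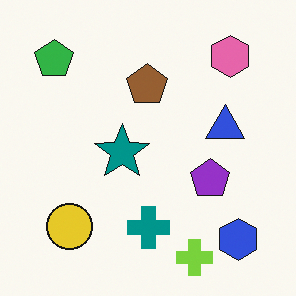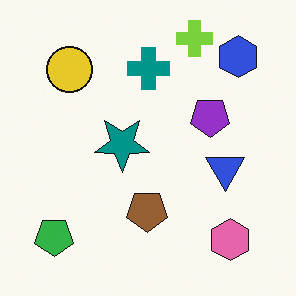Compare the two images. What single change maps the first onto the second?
It was flipped vertically (top ↔ bottom).

The lime cross is in the bottom of the first image and the top of the second — shapes on opposite sides of the horizontal midline have swapped in a mirror flip.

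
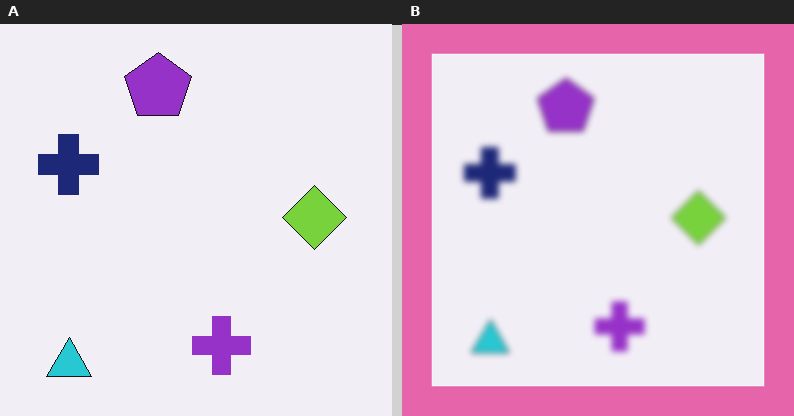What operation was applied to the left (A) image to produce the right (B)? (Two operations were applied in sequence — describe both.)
The transformation is: moderately blurred, then framed with a pink border.

Shape edges and outlines are uniformly softened across the whole image. A solid pink frame runs around the edge of the right (B) image, with the content slightly shrunk inside it.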